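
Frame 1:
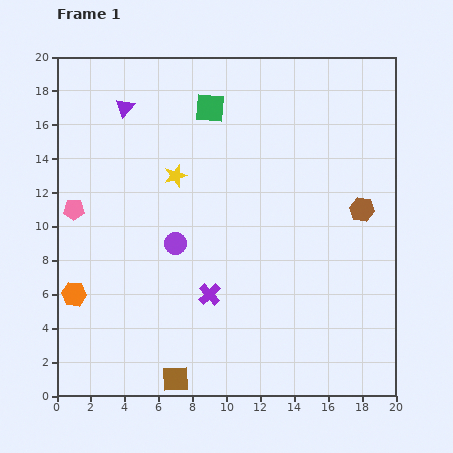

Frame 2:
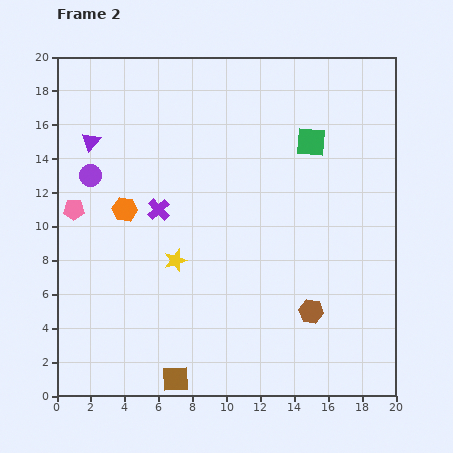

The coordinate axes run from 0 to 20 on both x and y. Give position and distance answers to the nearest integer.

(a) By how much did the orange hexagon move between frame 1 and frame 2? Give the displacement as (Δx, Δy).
(3, 5)

The orange hexagon was at (1, 6) in frame 1 and (4, 11) in frame 2.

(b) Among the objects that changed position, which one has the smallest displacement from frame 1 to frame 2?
the purple triangle

(moved 3)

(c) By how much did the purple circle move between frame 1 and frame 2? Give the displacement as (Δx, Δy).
(-5, 4)

The purple circle was at (7, 9) in frame 1 and (2, 13) in frame 2.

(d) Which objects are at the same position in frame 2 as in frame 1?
the pink pentagon, the brown square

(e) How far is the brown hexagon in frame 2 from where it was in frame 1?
7

The brown hexagon moved from (18, 11) to (15, 5), a distance of √(3² + 6²) ≈ 7.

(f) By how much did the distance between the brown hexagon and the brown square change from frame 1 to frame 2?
-6

Distance in frame 1: 15. Distance in frame 2: 9.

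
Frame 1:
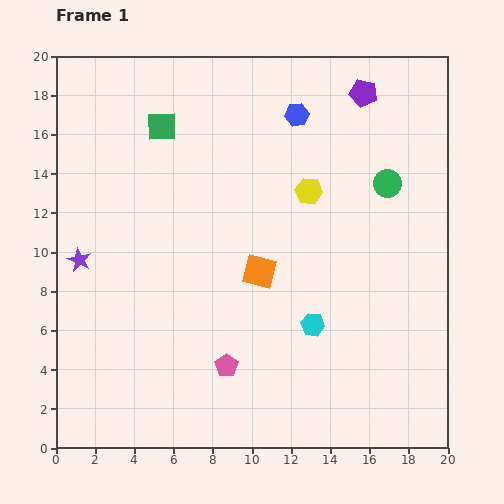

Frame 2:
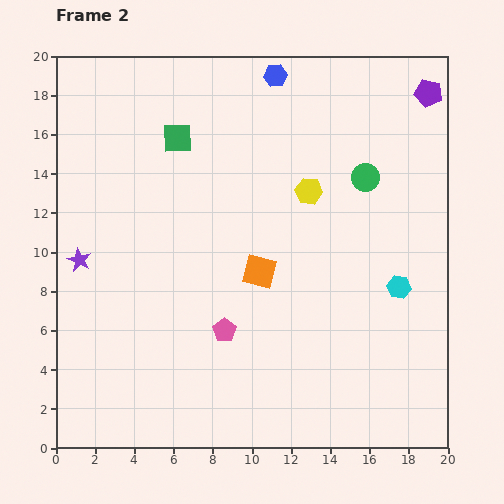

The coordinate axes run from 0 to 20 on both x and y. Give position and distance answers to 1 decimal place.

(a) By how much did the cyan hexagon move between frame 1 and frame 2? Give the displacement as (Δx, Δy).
(4.4, 1.9)

The cyan hexagon was at (13.1, 6.3) in frame 1 and (17.5, 8.2) in frame 2.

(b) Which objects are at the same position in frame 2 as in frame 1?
the yellow hexagon, the purple star, the orange square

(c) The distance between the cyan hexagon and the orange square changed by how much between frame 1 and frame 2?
+3.3

Distance in frame 1: 3.8. Distance in frame 2: 7.1.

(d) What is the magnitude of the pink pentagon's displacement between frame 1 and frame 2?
1.8

The pink pentagon moved from (8.7, 4.2) to (8.6, 6.0), a distance of √(0.1² + 1.8²) ≈ 1.8.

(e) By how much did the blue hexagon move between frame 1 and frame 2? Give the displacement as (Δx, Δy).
(-1.1, 2.0)

The blue hexagon was at (12.3, 17.0) in frame 1 and (11.2, 19.0) in frame 2.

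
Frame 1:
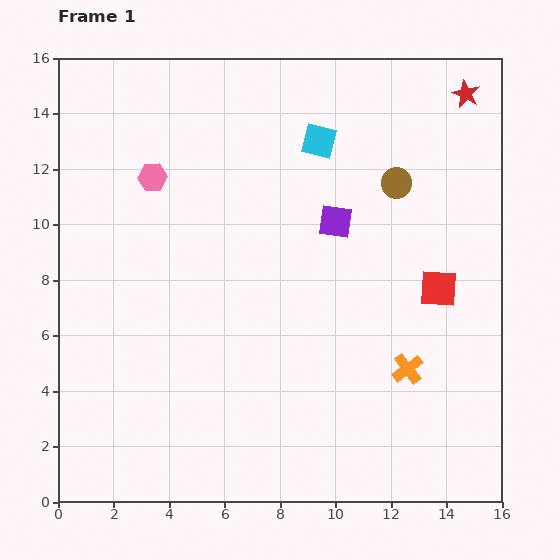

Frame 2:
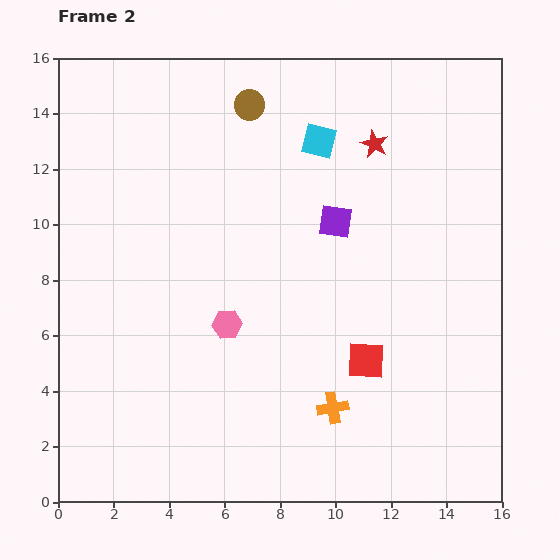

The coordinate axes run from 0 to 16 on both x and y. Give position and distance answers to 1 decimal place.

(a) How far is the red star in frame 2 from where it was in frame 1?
3.8

The red star moved from (14.7, 14.7) to (11.4, 12.9), a distance of √(3.3² + 1.8²) ≈ 3.8.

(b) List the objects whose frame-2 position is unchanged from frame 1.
the cyan square, the purple square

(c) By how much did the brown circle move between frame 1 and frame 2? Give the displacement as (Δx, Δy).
(-5.3, 2.8)

The brown circle was at (12.2, 11.5) in frame 1 and (6.9, 14.3) in frame 2.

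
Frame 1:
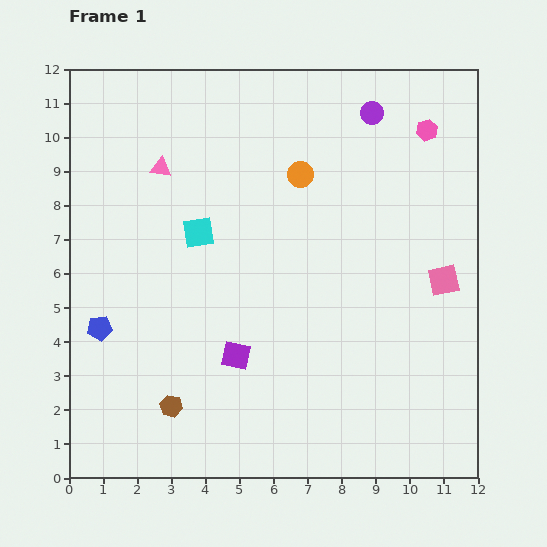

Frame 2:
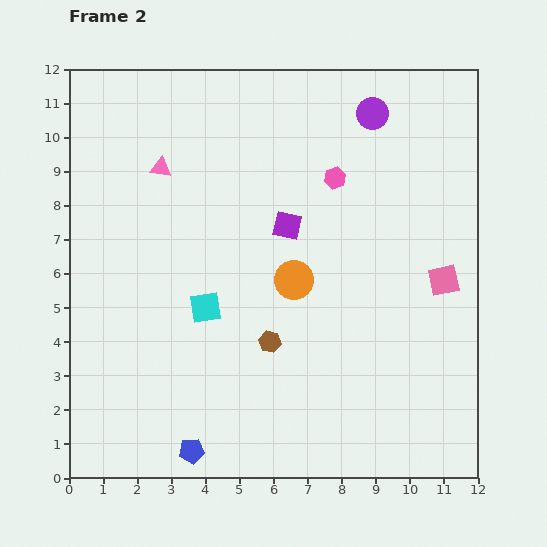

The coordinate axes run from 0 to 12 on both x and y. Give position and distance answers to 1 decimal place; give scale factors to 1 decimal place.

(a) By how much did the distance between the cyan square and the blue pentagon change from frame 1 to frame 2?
+0.2

Distance in frame 1: 4.0. Distance in frame 2: 4.2.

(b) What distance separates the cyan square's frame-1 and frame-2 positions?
2.2

The cyan square moved from (3.8, 7.2) to (4.0, 5.0), a distance of √(0.2² + 2.2²) ≈ 2.2.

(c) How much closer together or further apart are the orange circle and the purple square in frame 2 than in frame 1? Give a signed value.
-4.0

Distance in frame 1: 5.6. Distance in frame 2: 1.6.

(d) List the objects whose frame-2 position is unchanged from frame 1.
the purple circle, the pink square, the pink triangle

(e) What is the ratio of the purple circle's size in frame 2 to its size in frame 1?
1.4×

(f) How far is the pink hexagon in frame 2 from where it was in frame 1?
3.0

The pink hexagon moved from (10.5, 10.2) to (7.8, 8.8), a distance of √(2.7² + 1.4²) ≈ 3.0.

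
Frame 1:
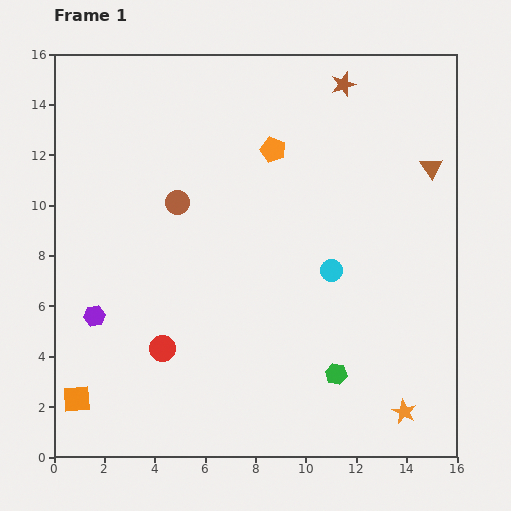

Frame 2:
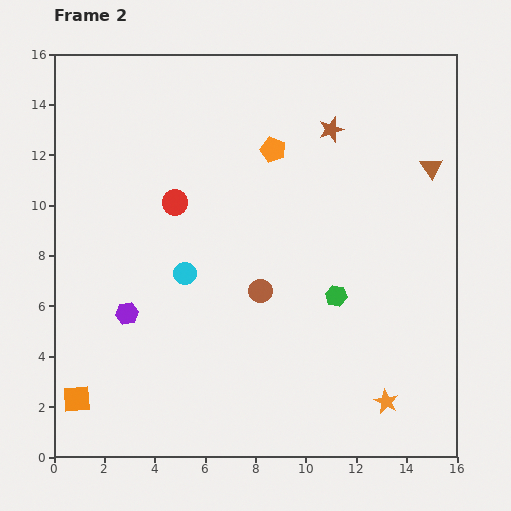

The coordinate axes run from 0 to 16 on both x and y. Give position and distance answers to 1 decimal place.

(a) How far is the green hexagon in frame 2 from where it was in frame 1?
3.1

The green hexagon moved from (11.2, 3.3) to (11.2, 6.4), a distance of √(0.0² + 3.1²) ≈ 3.1.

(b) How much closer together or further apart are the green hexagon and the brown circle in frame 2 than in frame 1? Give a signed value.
-6.3

Distance in frame 1: 9.3. Distance in frame 2: 3.0.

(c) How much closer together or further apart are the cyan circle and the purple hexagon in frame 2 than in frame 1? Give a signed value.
-6.8

Distance in frame 1: 9.6. Distance in frame 2: 2.8.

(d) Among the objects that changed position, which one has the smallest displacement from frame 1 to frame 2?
the orange star

(moved 0.8)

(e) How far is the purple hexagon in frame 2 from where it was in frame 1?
1.3

The purple hexagon moved from (1.6, 5.6) to (2.9, 5.7), a distance of √(1.3² + 0.1²) ≈ 1.3.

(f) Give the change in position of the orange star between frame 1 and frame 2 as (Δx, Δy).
(-0.7, 0.4)

The orange star was at (13.9, 1.8) in frame 1 and (13.2, 2.2) in frame 2.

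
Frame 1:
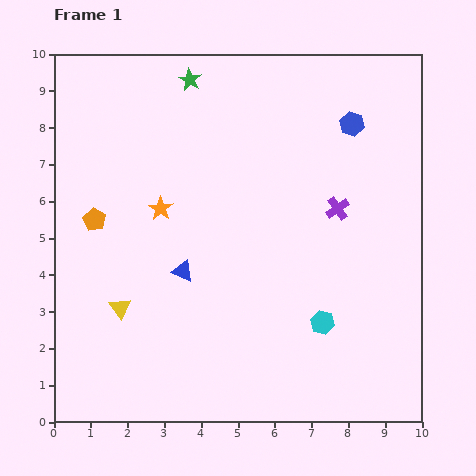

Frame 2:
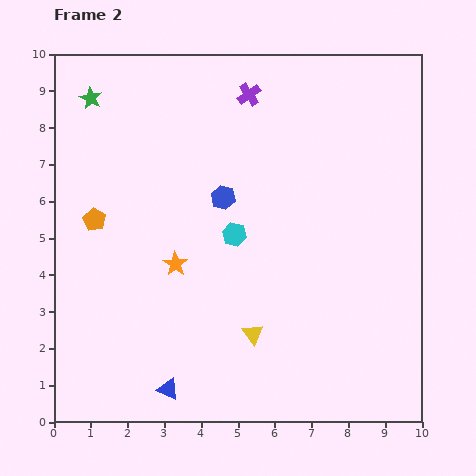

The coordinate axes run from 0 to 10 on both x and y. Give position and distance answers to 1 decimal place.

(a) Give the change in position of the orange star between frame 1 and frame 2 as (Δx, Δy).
(0.4, -1.5)

The orange star was at (2.9, 5.8) in frame 1 and (3.3, 4.3) in frame 2.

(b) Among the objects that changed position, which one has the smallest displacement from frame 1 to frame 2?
the orange star

(moved 1.6)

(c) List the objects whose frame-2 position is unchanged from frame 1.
the orange pentagon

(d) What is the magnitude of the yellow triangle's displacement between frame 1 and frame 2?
3.7

The yellow triangle moved from (1.8, 3.1) to (5.4, 2.4), a distance of √(3.6² + 0.7²) ≈ 3.7.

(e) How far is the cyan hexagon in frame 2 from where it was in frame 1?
3.4

The cyan hexagon moved from (7.3, 2.7) to (4.9, 5.1), a distance of √(2.4² + 2.4²) ≈ 3.4.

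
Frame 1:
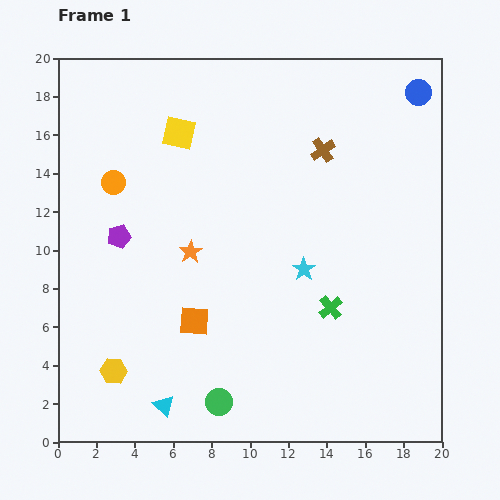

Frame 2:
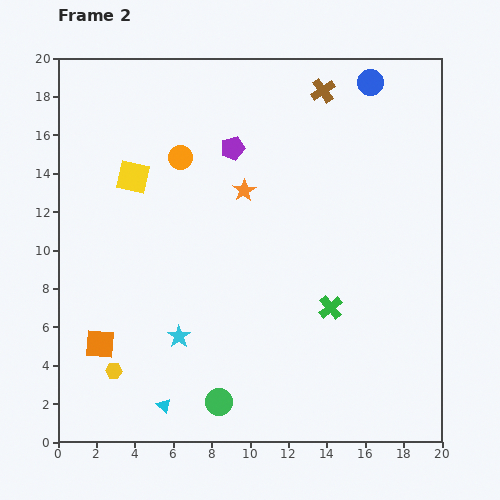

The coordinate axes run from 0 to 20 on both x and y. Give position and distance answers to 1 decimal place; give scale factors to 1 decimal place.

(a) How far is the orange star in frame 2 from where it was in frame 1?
4.3

The orange star moved from (6.9, 9.9) to (9.7, 13.1), a distance of √(2.8² + 3.2²) ≈ 4.3.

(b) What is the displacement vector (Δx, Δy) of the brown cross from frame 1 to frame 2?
(0.0, 3.1)

The brown cross was at (13.8, 15.2) in frame 1 and (13.8, 18.3) in frame 2.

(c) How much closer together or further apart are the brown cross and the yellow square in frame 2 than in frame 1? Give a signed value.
+3.3

Distance in frame 1: 7.6. Distance in frame 2: 10.9.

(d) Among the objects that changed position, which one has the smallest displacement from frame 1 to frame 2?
the blue circle

(moved 2.5)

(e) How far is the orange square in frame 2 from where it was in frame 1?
5.0

The orange square moved from (7.1, 6.3) to (2.2, 5.1), a distance of √(4.9² + 1.2²) ≈ 5.0.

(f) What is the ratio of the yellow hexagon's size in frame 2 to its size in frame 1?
0.6×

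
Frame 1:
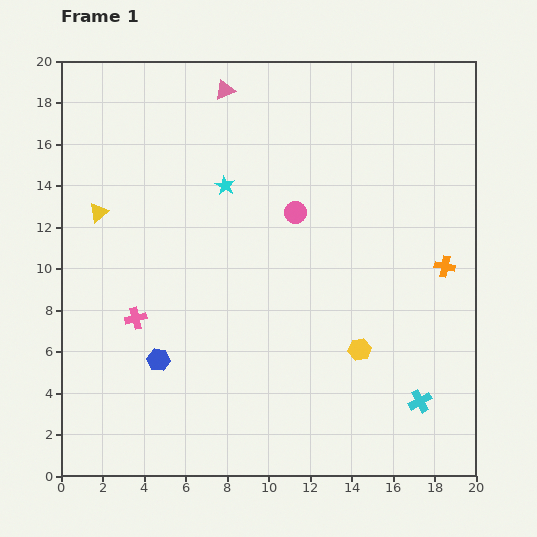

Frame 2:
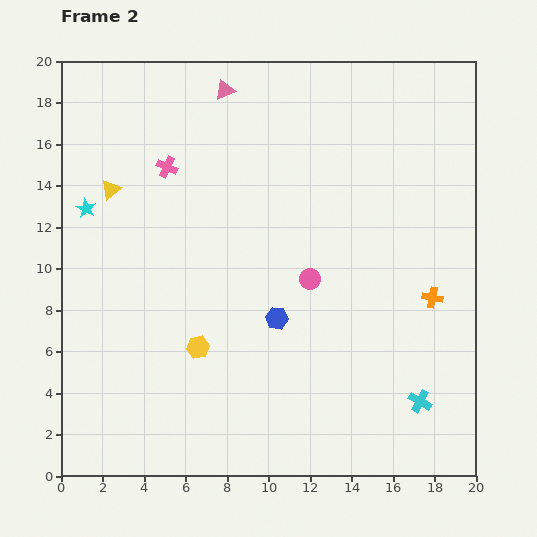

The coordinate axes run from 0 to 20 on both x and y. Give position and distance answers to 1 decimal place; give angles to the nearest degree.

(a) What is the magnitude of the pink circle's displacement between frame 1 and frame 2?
3.3

The pink circle moved from (11.3, 12.7) to (12.0, 9.5), a distance of √(0.7² + 3.2²) ≈ 3.3.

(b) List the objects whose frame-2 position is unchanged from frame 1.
the pink triangle, the cyan cross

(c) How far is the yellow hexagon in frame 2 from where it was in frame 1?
7.8

The yellow hexagon moved from (14.4, 6.1) to (6.6, 6.2), a distance of √(7.8² + 0.1²) ≈ 7.8.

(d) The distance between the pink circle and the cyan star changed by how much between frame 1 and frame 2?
+7.7

Distance in frame 1: 3.6. Distance in frame 2: 11.3.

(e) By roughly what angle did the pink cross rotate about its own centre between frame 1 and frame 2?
40° clockwise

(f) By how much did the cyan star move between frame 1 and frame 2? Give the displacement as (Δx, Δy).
(-6.7, -1.1)

The cyan star was at (7.9, 14.0) in frame 1 and (1.2, 12.9) in frame 2.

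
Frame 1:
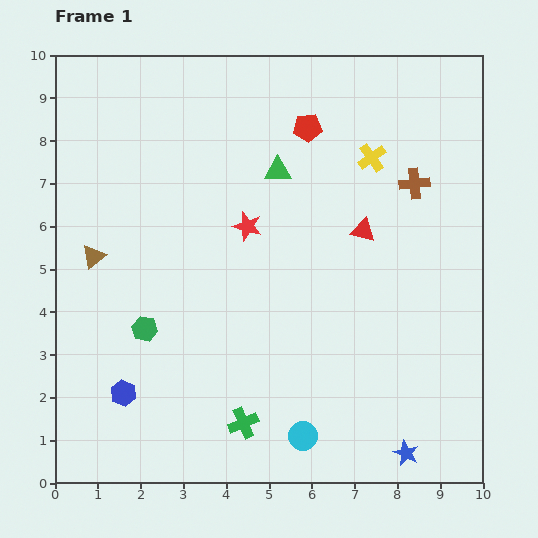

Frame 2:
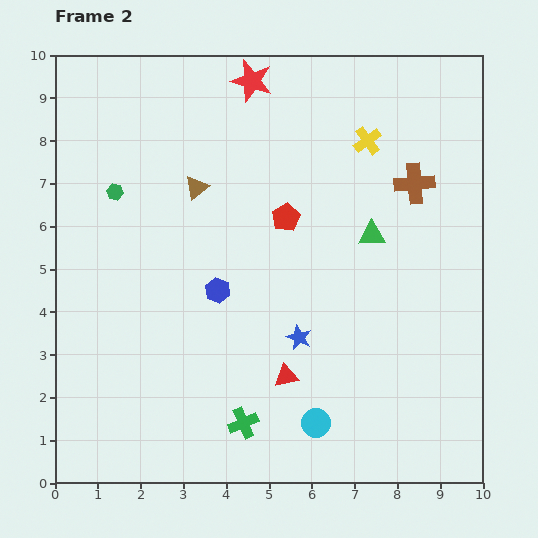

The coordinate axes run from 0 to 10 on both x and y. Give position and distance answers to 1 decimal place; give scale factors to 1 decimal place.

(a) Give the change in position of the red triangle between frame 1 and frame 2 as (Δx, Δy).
(-1.8, -3.4)

The red triangle was at (7.2, 5.9) in frame 1 and (5.4, 2.5) in frame 2.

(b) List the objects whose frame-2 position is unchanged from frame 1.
the green cross, the brown cross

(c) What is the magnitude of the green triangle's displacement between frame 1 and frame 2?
2.7

The green triangle moved from (5.2, 7.3) to (7.4, 5.8), a distance of √(2.2² + 1.5²) ≈ 2.7.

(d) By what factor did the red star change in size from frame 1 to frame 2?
1.4×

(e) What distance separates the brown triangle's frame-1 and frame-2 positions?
2.9

The brown triangle moved from (0.9, 5.3) to (3.3, 6.9), a distance of √(2.4² + 1.6²) ≈ 2.9.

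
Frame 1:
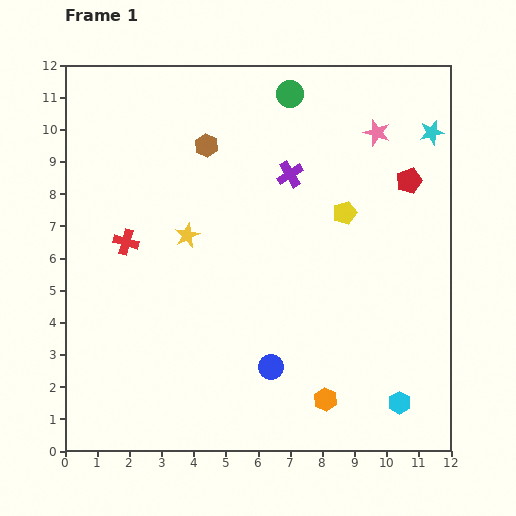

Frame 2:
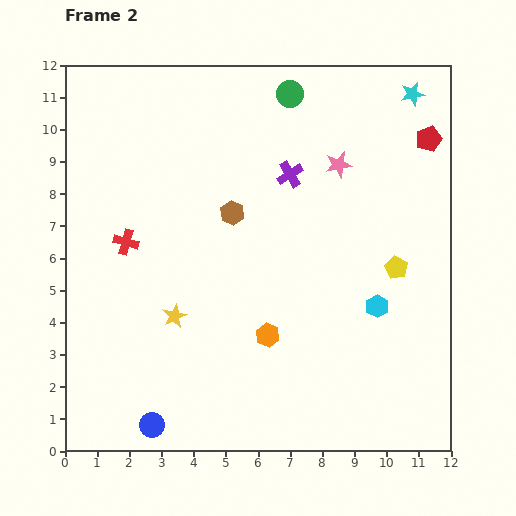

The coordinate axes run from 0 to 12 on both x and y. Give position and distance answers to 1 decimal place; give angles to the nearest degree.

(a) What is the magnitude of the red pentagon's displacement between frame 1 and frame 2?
1.4

The red pentagon moved from (10.7, 8.4) to (11.3, 9.7), a distance of √(0.6² + 1.3²) ≈ 1.4.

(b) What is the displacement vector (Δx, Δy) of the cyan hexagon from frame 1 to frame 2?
(-0.7, 3.0)

The cyan hexagon was at (10.4, 1.5) in frame 1 and (9.7, 4.5) in frame 2.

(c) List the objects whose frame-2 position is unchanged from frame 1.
the red cross, the purple cross, the green circle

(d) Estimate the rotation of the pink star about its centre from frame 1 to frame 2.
29° counter-clockwise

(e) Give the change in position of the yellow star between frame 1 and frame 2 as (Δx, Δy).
(-0.4, -2.5)

The yellow star was at (3.8, 6.7) in frame 1 and (3.4, 4.2) in frame 2.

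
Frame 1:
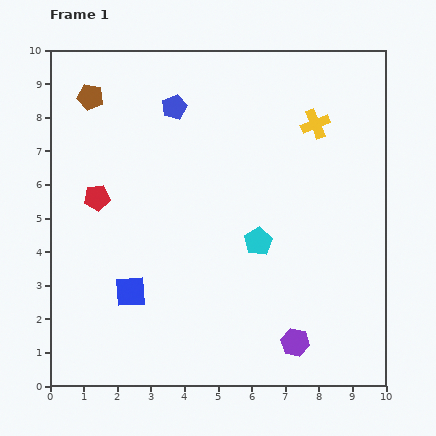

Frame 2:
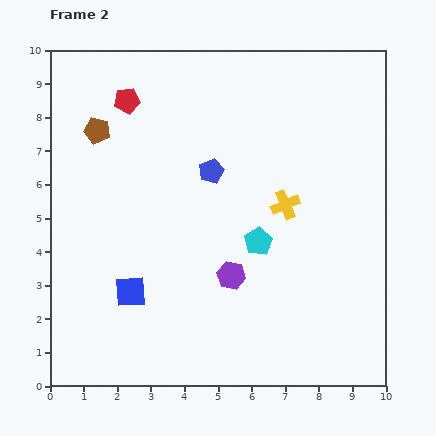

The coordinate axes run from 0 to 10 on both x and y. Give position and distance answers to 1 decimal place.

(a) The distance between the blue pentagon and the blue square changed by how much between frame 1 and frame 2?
-1.4

Distance in frame 1: 5.7. Distance in frame 2: 4.3.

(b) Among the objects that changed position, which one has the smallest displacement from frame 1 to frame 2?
the brown pentagon

(moved 1.0)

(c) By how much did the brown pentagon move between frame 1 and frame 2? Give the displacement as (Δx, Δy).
(0.2, -1.0)

The brown pentagon was at (1.2, 8.6) in frame 1 and (1.4, 7.6) in frame 2.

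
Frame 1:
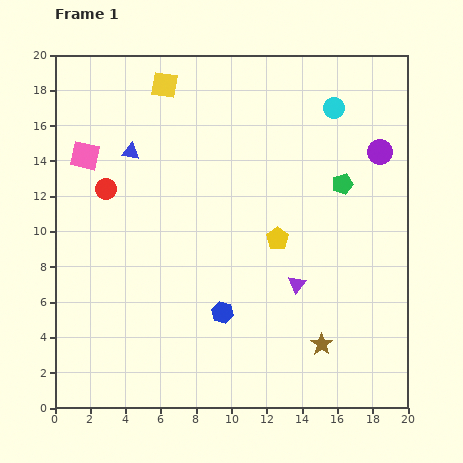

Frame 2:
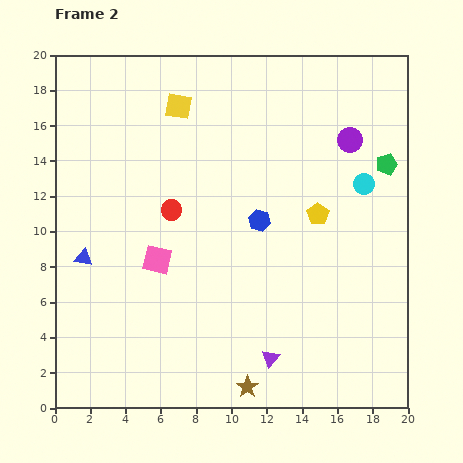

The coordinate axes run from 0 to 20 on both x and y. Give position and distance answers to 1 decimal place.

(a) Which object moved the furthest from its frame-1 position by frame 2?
the pink square

(moved 7.2; next 6.6)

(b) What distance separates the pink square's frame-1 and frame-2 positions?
7.2

The pink square moved from (1.7, 14.3) to (5.8, 8.4), a distance of √(4.1² + 5.9²) ≈ 7.2.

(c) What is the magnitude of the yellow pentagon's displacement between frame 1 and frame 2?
2.7

The yellow pentagon moved from (12.6, 9.6) to (14.9, 11.0), a distance of √(2.3² + 1.4²) ≈ 2.7.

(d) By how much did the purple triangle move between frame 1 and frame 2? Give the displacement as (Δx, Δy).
(-1.5, -4.2)

The purple triangle was at (13.7, 7.0) in frame 1 and (12.2, 2.8) in frame 2.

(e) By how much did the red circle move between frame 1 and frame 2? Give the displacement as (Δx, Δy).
(3.7, -1.2)

The red circle was at (2.9, 12.4) in frame 1 and (6.6, 11.2) in frame 2.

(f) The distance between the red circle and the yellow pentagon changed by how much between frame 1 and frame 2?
-1.8

Distance in frame 1: 10.1. Distance in frame 2: 8.3.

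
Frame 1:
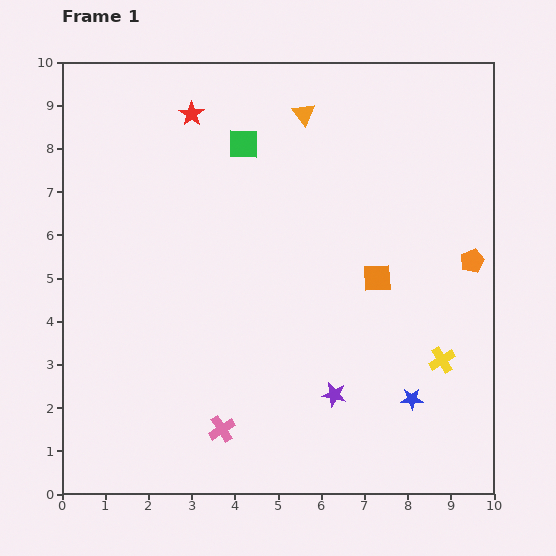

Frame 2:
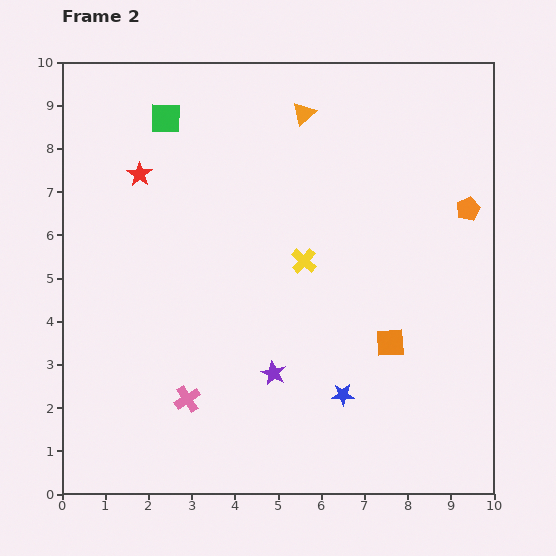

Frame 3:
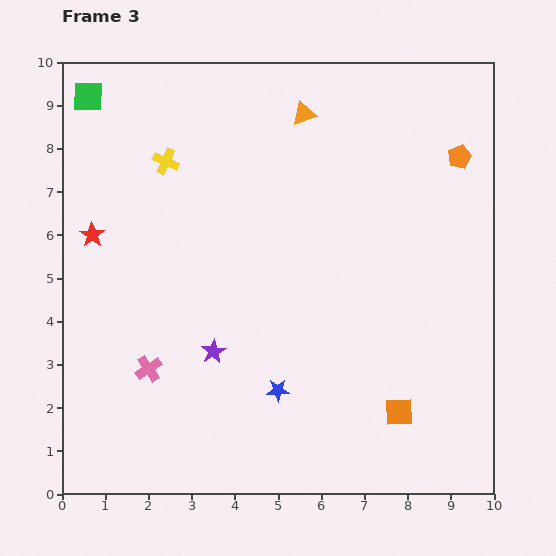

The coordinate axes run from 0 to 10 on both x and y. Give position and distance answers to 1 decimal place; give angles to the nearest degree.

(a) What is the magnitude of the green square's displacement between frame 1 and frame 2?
1.9

The green square moved from (4.2, 8.1) to (2.4, 8.7), a distance of √(1.8² + 0.6²) ≈ 1.9.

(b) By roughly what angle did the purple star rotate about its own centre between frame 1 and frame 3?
31° clockwise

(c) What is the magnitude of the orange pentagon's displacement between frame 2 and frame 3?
1.2

The orange pentagon moved from (9.4, 6.6) to (9.2, 7.8), a distance of √(0.2² + 1.2²) ≈ 1.2.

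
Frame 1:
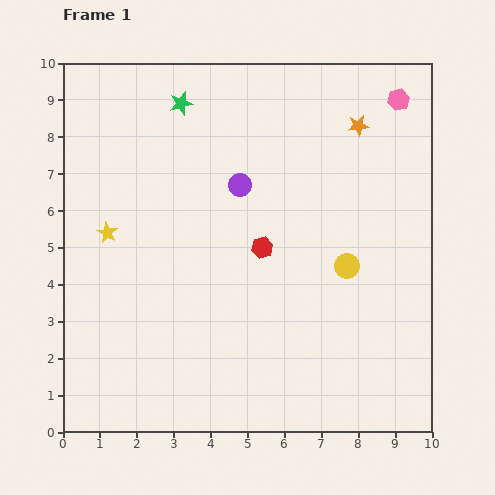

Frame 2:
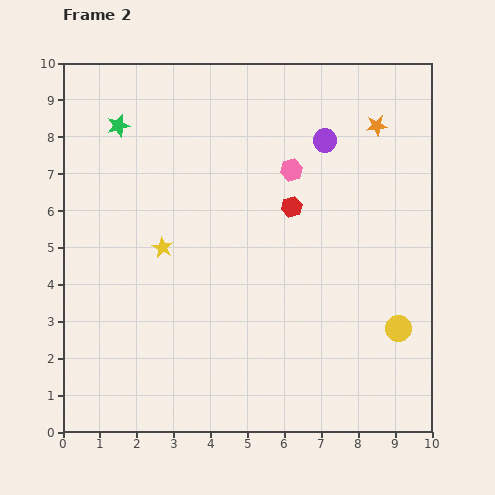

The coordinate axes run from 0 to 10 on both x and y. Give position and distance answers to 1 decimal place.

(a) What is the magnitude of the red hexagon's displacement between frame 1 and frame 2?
1.4

The red hexagon moved from (5.4, 5.0) to (6.2, 6.1), a distance of √(0.8² + 1.1²) ≈ 1.4.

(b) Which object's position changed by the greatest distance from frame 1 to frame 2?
the pink hexagon

(moved 3.5; next 2.6)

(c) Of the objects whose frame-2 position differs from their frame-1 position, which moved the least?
the orange star

(moved 0.5)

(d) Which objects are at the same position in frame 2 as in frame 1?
none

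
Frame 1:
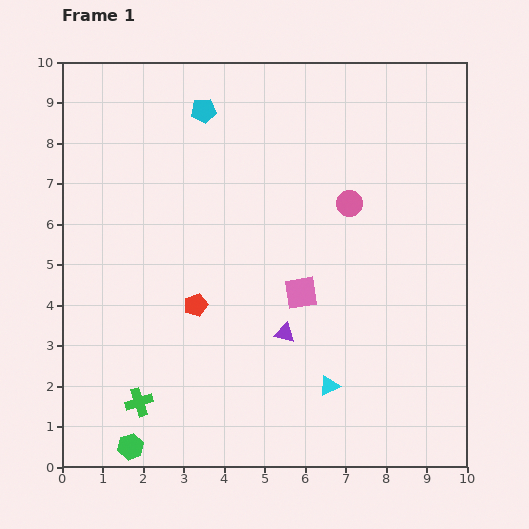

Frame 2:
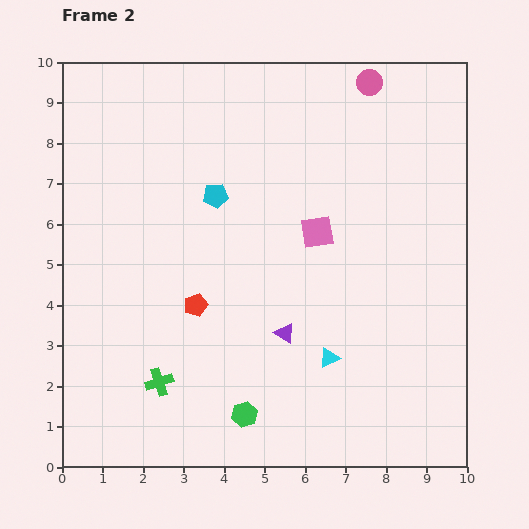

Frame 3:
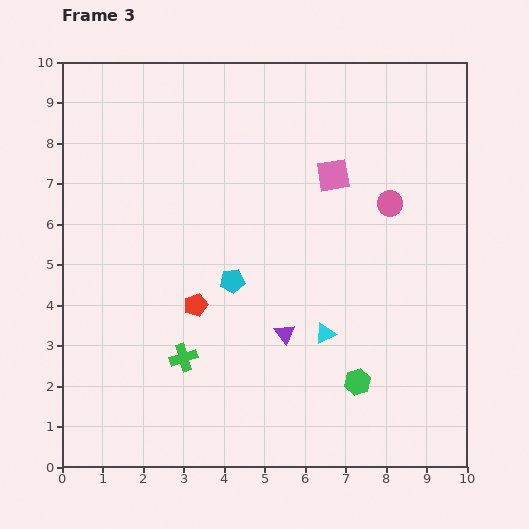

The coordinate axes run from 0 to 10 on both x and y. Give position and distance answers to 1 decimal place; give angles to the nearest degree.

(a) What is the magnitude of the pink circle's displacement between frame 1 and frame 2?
3.0

The pink circle moved from (7.1, 6.5) to (7.6, 9.5), a distance of √(0.5² + 3.0²) ≈ 3.0.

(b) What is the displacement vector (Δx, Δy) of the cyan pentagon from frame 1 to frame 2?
(0.3, -2.1)

The cyan pentagon was at (3.5, 8.8) in frame 1 and (3.8, 6.7) in frame 2.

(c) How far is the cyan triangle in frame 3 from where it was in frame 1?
1.3

The cyan triangle moved from (6.6, 2.0) to (6.5, 3.3), a distance of √(0.1² + 1.3²) ≈ 1.3.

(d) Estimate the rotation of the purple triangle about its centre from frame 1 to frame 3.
39° clockwise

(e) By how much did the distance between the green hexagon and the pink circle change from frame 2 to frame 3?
-4.3

Distance in frame 2: 8.8. Distance in frame 3: 4.5.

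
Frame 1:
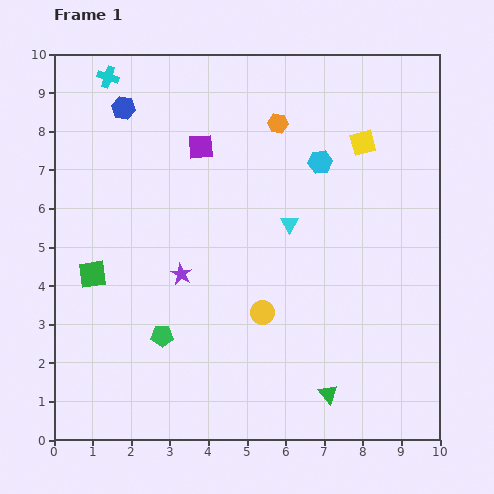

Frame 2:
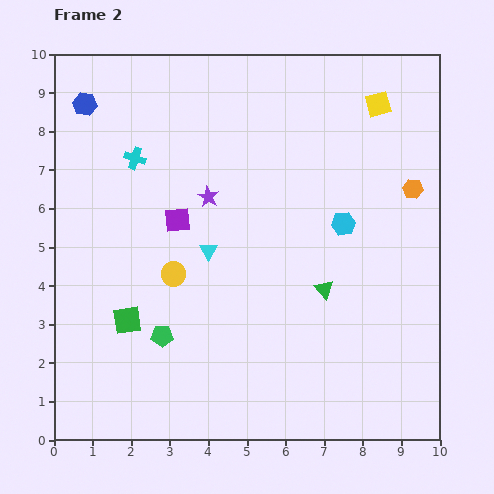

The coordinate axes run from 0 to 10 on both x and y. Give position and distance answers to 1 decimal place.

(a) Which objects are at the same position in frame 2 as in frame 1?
the green pentagon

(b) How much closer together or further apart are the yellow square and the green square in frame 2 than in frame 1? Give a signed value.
+0.8

Distance in frame 1: 7.8. Distance in frame 2: 8.6.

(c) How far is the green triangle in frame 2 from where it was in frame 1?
2.7

The green triangle moved from (7.1, 1.2) to (7.0, 3.9), a distance of √(0.1² + 2.7²) ≈ 2.7.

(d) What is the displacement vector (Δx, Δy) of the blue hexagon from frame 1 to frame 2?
(-1.0, 0.1)

The blue hexagon was at (1.8, 8.6) in frame 1 and (0.8, 8.7) in frame 2.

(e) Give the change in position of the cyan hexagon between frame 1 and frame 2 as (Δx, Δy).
(0.6, -1.6)

The cyan hexagon was at (6.9, 7.2) in frame 1 and (7.5, 5.6) in frame 2.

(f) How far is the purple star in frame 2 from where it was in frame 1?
2.1

The purple star moved from (3.3, 4.3) to (4.0, 6.3), a distance of √(0.7² + 2.0²) ≈ 2.1.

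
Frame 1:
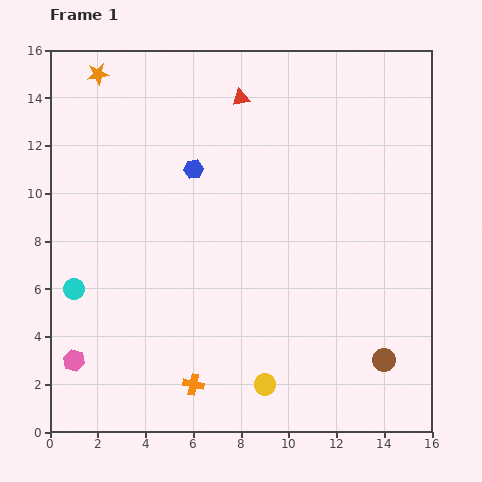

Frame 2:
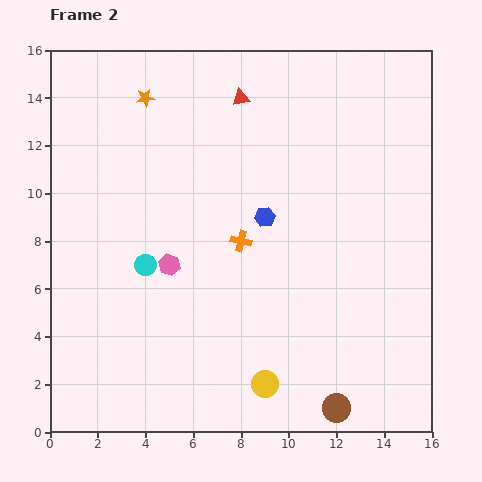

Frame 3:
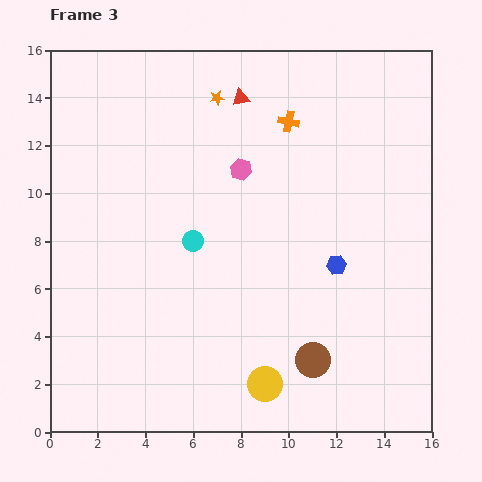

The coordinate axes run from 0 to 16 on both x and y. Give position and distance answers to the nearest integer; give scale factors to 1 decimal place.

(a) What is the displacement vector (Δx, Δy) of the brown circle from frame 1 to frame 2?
(-2, -2)

The brown circle was at (14, 3) in frame 1 and (12, 1) in frame 2.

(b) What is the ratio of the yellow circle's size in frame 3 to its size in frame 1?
1.6×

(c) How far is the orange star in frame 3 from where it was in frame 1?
5

The orange star moved from (2, 15) to (7, 14), a distance of √(5² + 1²) ≈ 5.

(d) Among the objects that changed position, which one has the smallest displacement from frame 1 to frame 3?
the brown circle

(moved 3)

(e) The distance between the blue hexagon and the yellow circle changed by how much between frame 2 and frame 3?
-1

Distance in frame 2: 7. Distance in frame 3: 6.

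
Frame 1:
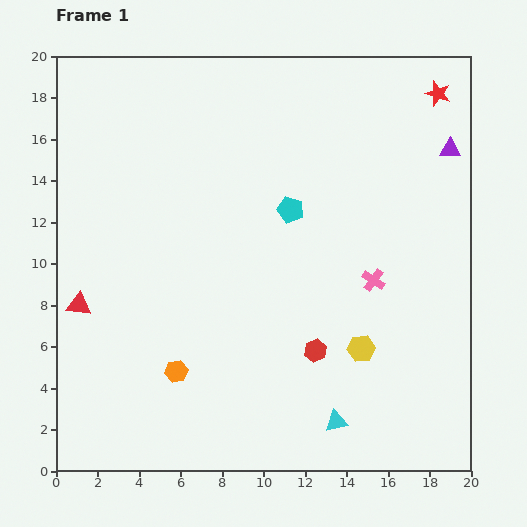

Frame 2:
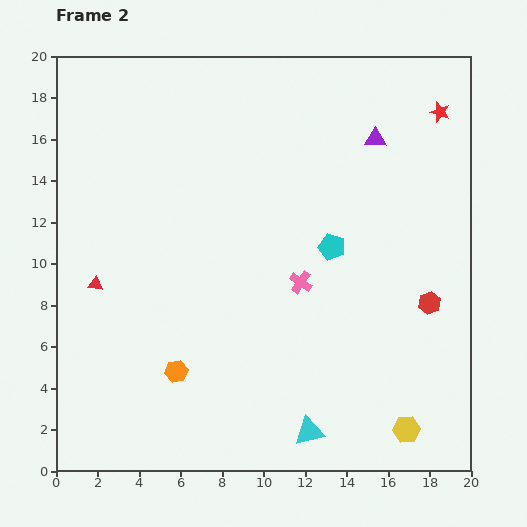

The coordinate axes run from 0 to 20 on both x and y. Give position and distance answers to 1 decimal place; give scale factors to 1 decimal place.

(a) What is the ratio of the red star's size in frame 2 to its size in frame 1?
0.8×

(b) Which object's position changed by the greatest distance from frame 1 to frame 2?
the red hexagon

(moved 6.0; next 4.5)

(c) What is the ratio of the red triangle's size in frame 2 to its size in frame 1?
0.6×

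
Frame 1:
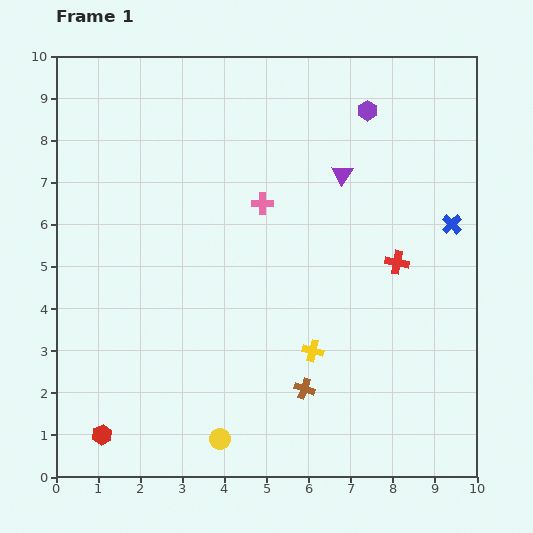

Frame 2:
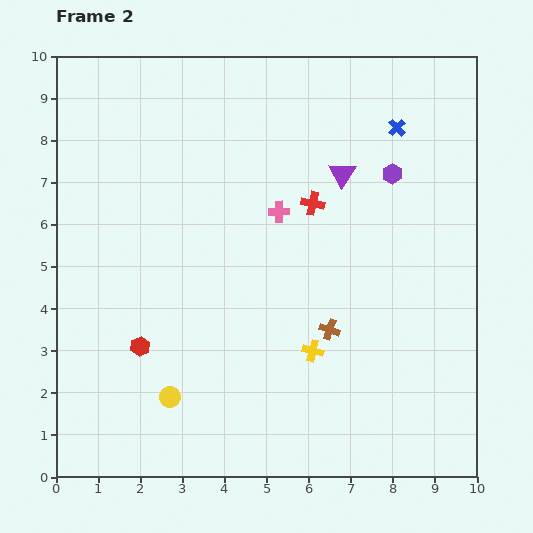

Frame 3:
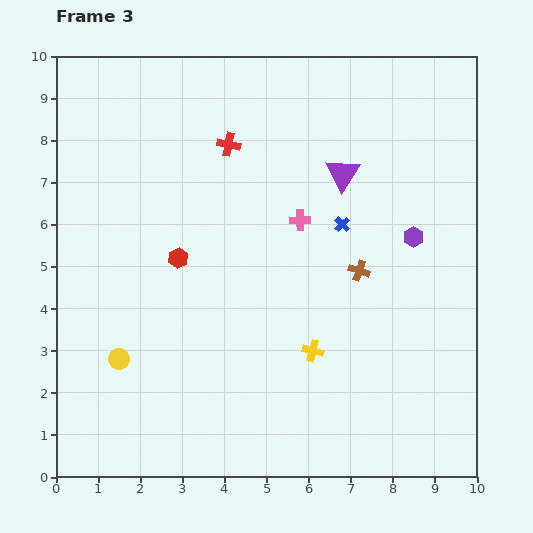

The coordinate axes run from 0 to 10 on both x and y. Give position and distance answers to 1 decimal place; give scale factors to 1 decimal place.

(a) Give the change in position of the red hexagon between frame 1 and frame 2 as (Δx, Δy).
(0.9, 2.1)

The red hexagon was at (1.1, 1.0) in frame 1 and (2.0, 3.1) in frame 2.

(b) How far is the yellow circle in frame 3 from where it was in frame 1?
3.1

The yellow circle moved from (3.9, 0.9) to (1.5, 2.8), a distance of √(2.4² + 1.9²) ≈ 3.1.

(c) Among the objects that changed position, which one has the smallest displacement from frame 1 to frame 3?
the pink cross

(moved 1.0)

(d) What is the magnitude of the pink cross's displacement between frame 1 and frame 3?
1.0

The pink cross moved from (4.9, 6.5) to (5.8, 6.1), a distance of √(0.9² + 0.4²) ≈ 1.0.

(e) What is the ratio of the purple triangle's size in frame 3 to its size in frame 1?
1.7×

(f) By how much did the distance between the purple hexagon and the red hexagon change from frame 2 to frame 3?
-1.7

Distance in frame 2: 7.3. Distance in frame 3: 5.6.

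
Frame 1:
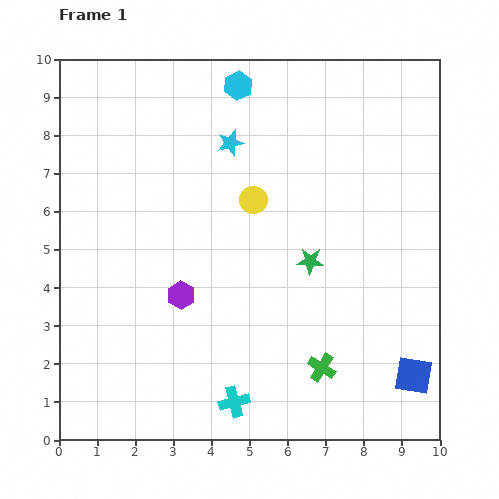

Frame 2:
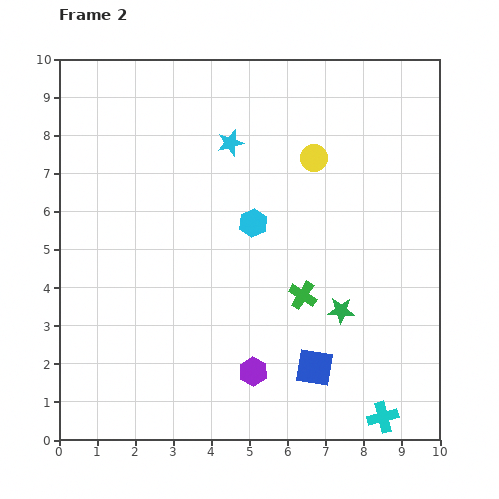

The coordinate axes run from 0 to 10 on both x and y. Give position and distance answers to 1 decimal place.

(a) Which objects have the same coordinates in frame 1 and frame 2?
the cyan star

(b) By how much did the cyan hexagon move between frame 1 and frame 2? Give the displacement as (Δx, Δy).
(0.4, -3.6)

The cyan hexagon was at (4.7, 9.3) in frame 1 and (5.1, 5.7) in frame 2.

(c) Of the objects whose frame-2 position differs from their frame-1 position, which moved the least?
the green star

(moved 1.5)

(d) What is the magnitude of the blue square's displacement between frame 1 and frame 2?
2.6

The blue square moved from (9.3, 1.7) to (6.7, 1.9), a distance of √(2.6² + 0.2²) ≈ 2.6.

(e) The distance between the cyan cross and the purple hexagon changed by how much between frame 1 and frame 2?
+0.5

Distance in frame 1: 3.1. Distance in frame 2: 3.6.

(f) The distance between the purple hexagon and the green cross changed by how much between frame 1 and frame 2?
-1.8

Distance in frame 1: 4.2. Distance in frame 2: 2.4.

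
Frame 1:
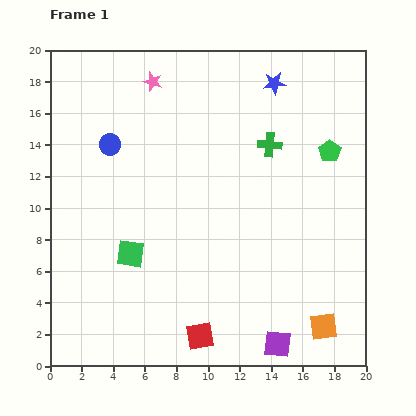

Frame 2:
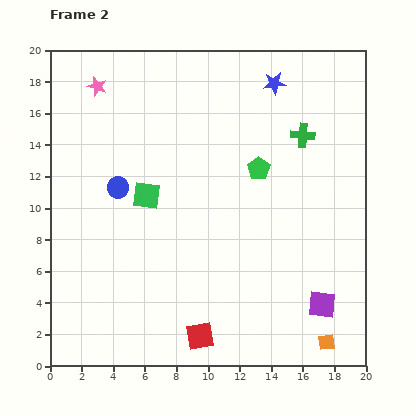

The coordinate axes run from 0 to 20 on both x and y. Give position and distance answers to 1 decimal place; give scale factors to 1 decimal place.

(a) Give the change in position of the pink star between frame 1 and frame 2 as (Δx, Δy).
(-3.5, -0.3)

The pink star was at (6.5, 18.0) in frame 1 and (3.0, 17.7) in frame 2.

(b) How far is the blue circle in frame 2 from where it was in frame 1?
2.7

The blue circle moved from (3.8, 14.0) to (4.3, 11.3), a distance of √(0.5² + 2.7²) ≈ 2.7.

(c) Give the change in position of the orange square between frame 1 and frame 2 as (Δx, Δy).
(0.2, -1.0)

The orange square was at (17.3, 2.5) in frame 1 and (17.5, 1.5) in frame 2.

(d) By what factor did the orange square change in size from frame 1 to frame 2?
0.6×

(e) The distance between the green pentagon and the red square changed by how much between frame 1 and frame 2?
-3.1

Distance in frame 1: 14.3. Distance in frame 2: 11.2.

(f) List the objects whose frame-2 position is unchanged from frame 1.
the blue star, the red square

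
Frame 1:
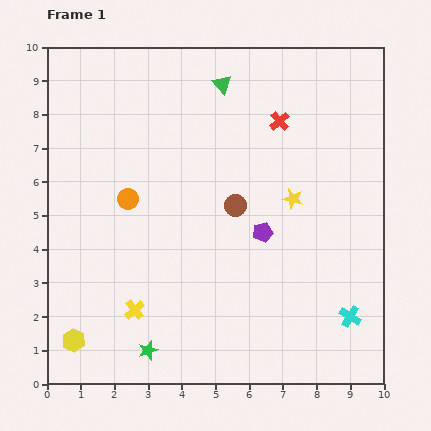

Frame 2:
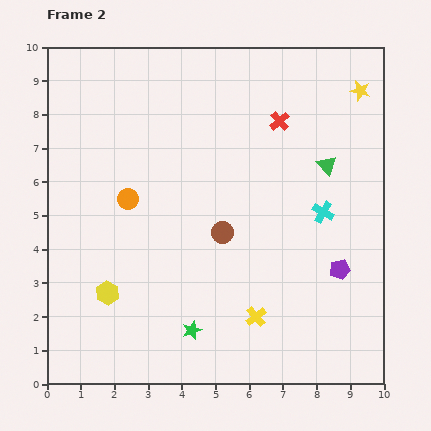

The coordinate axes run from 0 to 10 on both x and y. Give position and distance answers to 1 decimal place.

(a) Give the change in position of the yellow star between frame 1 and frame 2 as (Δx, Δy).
(2.0, 3.2)

The yellow star was at (7.3, 5.5) in frame 1 and (9.3, 8.7) in frame 2.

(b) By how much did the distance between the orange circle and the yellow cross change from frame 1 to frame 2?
+1.9

Distance in frame 1: 3.3. Distance in frame 2: 5.2.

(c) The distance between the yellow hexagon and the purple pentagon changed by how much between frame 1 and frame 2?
+0.5

Distance in frame 1: 6.4. Distance in frame 2: 6.9.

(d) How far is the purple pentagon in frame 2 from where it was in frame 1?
2.5

The purple pentagon moved from (6.4, 4.5) to (8.7, 3.4), a distance of √(2.3² + 1.1²) ≈ 2.5.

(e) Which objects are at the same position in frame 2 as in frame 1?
the red cross, the orange circle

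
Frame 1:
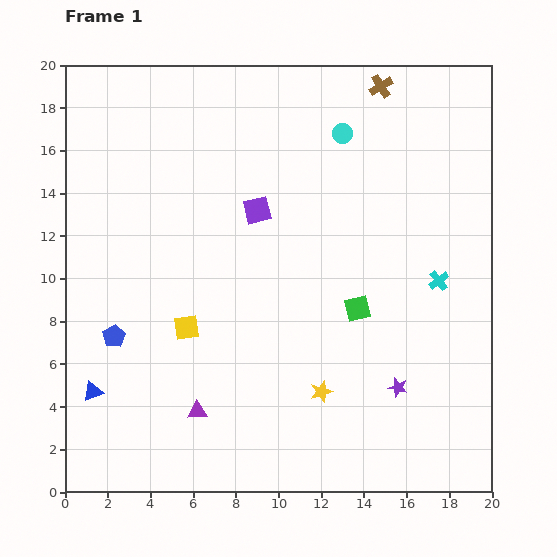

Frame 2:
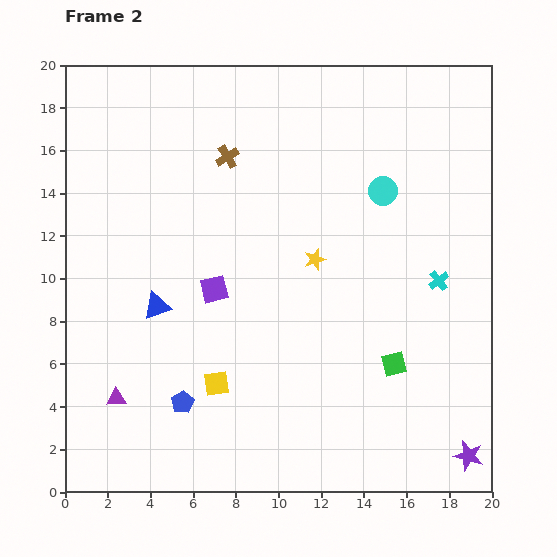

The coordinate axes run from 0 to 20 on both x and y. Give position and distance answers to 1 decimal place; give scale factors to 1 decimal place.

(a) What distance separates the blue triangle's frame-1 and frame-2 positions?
5.0

The blue triangle moved from (1.3, 4.7) to (4.3, 8.7), a distance of √(3.0² + 4.0²) ≈ 5.0.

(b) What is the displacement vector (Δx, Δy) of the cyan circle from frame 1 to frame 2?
(1.9, -2.7)

The cyan circle was at (13.0, 16.8) in frame 1 and (14.9, 14.1) in frame 2.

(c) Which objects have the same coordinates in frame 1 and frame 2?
the cyan cross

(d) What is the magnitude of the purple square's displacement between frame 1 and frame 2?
4.2

The purple square moved from (9.0, 13.2) to (7.0, 9.5), a distance of √(2.0² + 3.7²) ≈ 4.2.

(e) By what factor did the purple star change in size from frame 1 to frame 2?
1.6×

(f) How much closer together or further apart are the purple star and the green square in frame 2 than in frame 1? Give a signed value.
+1.3

Distance in frame 1: 4.2. Distance in frame 2: 5.5.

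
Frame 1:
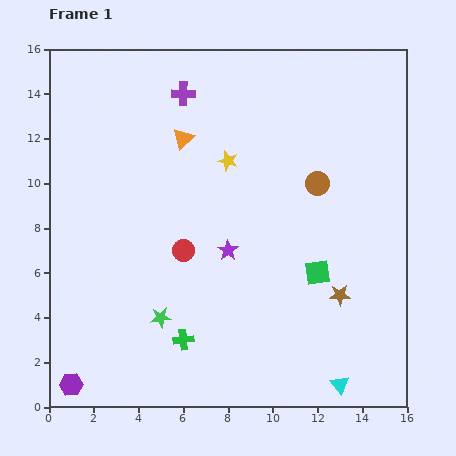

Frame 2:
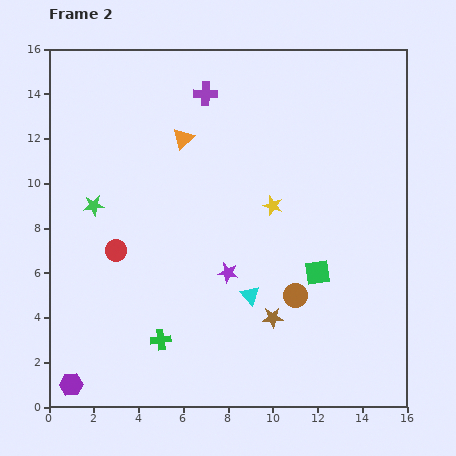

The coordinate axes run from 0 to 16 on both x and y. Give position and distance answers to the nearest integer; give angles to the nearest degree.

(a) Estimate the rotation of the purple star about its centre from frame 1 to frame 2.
26° counter-clockwise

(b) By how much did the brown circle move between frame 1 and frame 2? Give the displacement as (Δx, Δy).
(-1, -5)

The brown circle was at (12, 10) in frame 1 and (11, 5) in frame 2.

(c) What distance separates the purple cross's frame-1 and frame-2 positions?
1

The purple cross moved from (6, 14) to (7, 14), a distance of √(1² + 0²) ≈ 1.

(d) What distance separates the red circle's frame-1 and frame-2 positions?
3

The red circle moved from (6, 7) to (3, 7), a distance of √(3² + 0²) ≈ 3.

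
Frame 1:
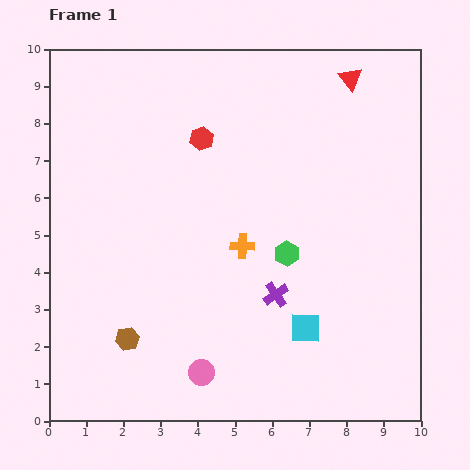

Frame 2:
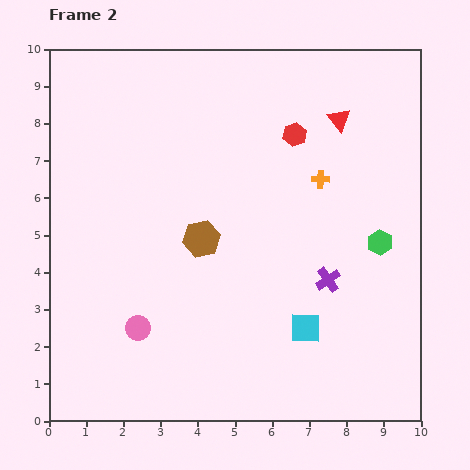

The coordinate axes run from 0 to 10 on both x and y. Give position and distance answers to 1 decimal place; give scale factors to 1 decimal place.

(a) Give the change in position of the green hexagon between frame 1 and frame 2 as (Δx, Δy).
(2.5, 0.3)

The green hexagon was at (6.4, 4.5) in frame 1 and (8.9, 4.8) in frame 2.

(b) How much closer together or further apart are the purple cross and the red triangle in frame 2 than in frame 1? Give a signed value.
-1.8

Distance in frame 1: 6.1. Distance in frame 2: 4.3.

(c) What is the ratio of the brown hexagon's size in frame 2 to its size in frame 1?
1.6×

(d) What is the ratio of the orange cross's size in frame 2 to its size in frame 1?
0.7×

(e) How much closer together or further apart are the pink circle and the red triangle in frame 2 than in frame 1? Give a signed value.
-1.1

Distance in frame 1: 8.9. Distance in frame 2: 7.8.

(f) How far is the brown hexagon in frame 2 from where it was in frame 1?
3.4

The brown hexagon moved from (2.1, 2.2) to (4.1, 4.9), a distance of √(2.0² + 2.7²) ≈ 3.4.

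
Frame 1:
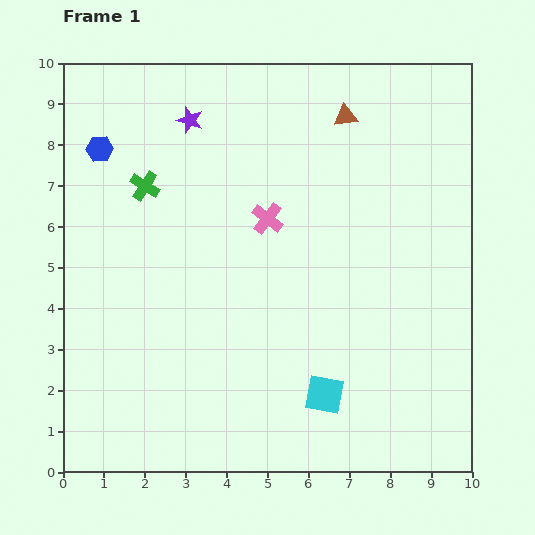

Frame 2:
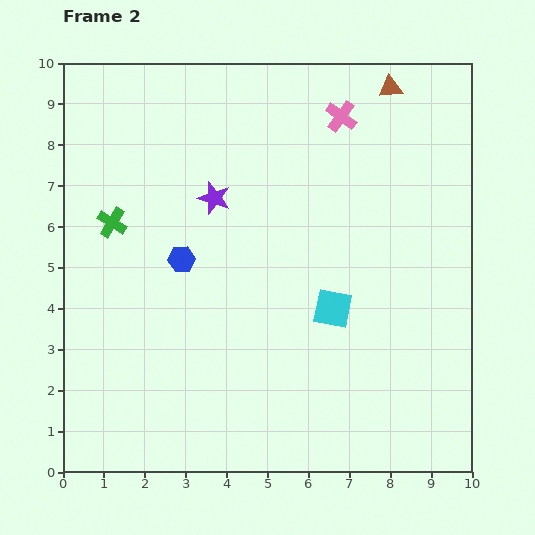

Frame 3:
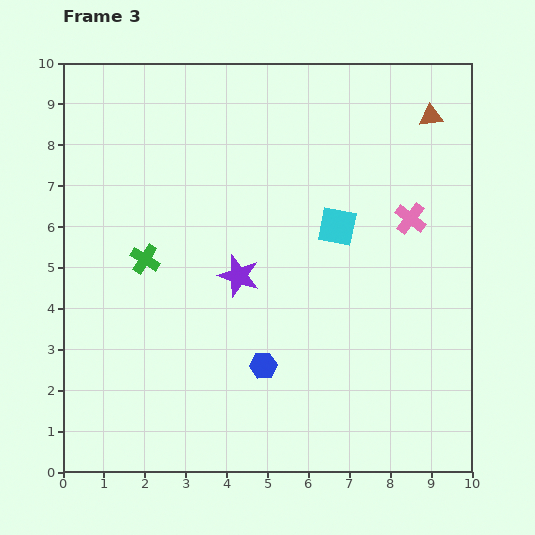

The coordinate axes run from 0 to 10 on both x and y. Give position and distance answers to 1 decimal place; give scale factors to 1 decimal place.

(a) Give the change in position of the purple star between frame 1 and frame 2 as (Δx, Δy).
(0.6, -1.9)

The purple star was at (3.1, 8.6) in frame 1 and (3.7, 6.7) in frame 2.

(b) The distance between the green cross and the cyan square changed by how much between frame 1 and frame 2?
-0.9

Distance in frame 1: 6.7. Distance in frame 2: 5.8.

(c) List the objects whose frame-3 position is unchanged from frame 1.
none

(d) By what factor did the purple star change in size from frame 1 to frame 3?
1.6×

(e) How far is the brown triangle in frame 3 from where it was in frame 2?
1.2

The brown triangle moved from (8.0, 9.4) to (9.0, 8.7), a distance of √(1.0² + 0.7²) ≈ 1.2.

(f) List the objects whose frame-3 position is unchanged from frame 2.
none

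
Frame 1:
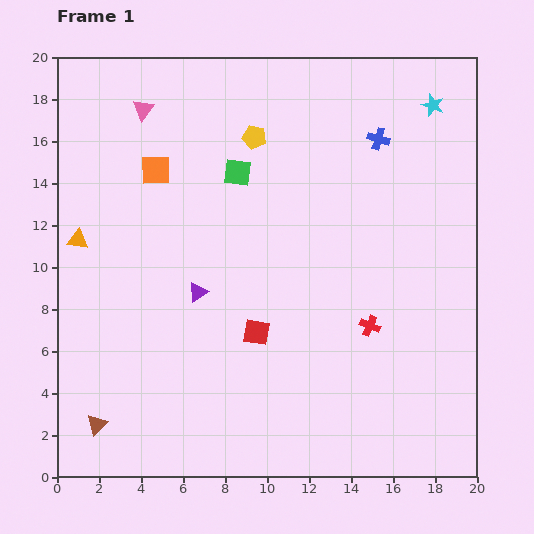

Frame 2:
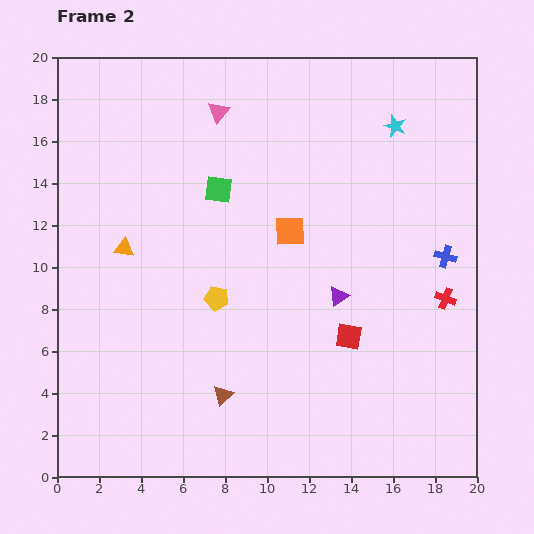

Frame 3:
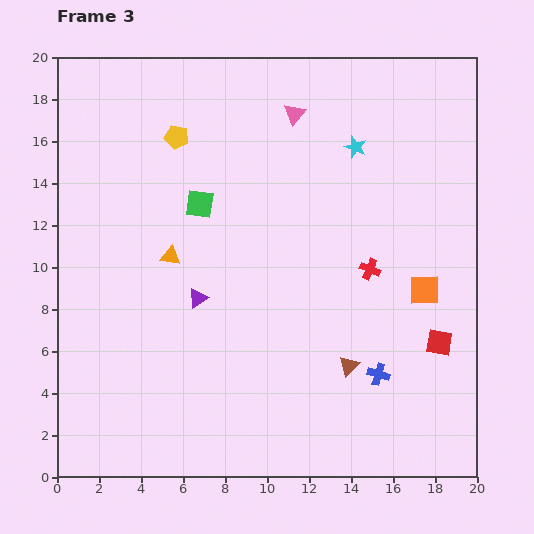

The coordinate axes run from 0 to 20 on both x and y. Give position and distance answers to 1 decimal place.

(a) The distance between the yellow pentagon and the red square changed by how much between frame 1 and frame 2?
-2.7

Distance in frame 1: 9.3. Distance in frame 2: 6.6.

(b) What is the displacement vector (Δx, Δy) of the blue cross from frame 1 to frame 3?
(0.0, -11.2)

The blue cross was at (15.3, 16.1) in frame 1 and (15.3, 4.9) in frame 3.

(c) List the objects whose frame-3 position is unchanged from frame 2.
none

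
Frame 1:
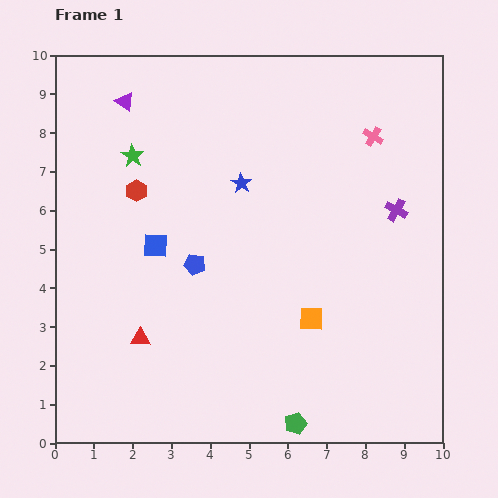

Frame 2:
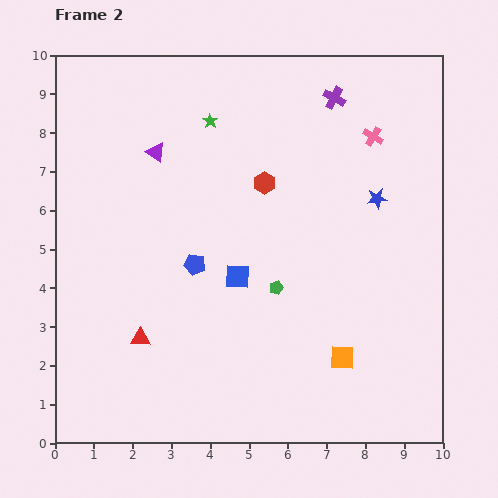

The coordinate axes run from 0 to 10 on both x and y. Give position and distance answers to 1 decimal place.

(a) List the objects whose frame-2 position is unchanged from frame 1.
the red triangle, the pink cross, the blue pentagon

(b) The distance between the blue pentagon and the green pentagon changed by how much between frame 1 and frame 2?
-2.7

Distance in frame 1: 4.9. Distance in frame 2: 2.2.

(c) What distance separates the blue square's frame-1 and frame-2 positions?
2.2

The blue square moved from (2.6, 5.1) to (4.7, 4.3), a distance of √(2.1² + 0.8²) ≈ 2.2.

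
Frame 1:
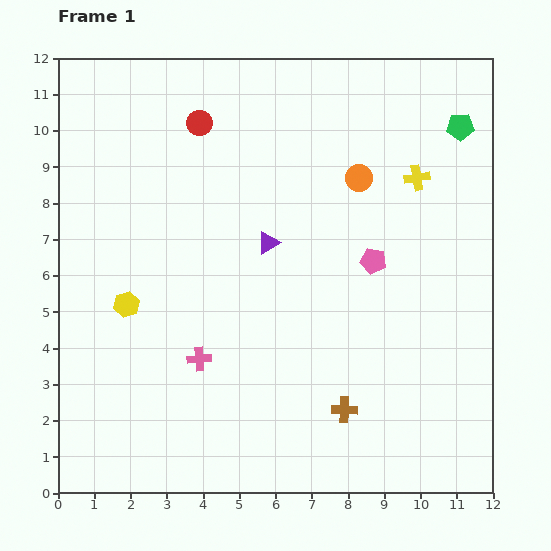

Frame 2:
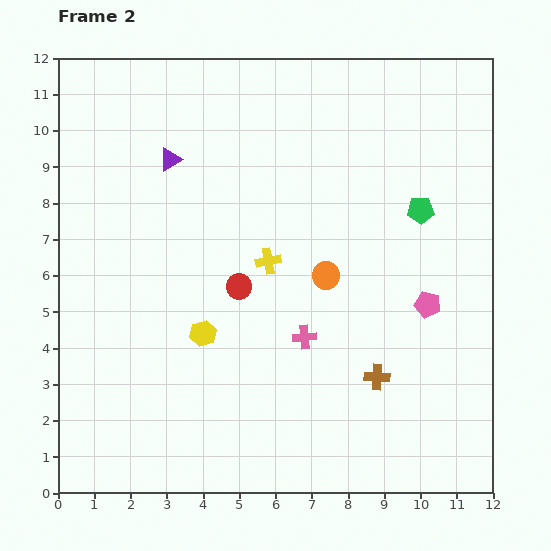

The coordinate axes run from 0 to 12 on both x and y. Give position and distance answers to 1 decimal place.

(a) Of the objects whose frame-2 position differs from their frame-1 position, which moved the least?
the brown cross

(moved 1.3)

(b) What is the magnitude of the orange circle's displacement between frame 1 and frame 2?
2.8

The orange circle moved from (8.3, 8.7) to (7.4, 6.0), a distance of √(0.9² + 2.7²) ≈ 2.8.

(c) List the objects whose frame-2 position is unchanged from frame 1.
none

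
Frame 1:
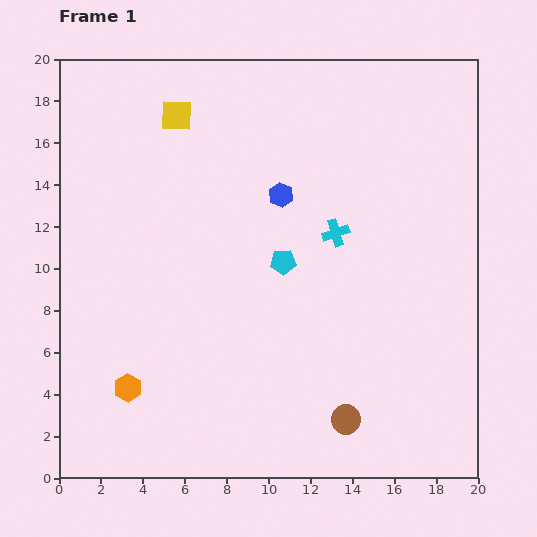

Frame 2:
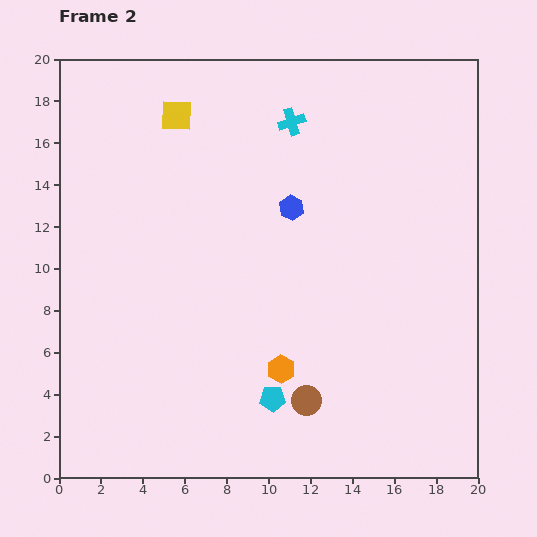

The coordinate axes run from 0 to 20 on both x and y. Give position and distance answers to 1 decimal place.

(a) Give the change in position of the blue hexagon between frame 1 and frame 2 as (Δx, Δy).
(0.5, -0.6)

The blue hexagon was at (10.6, 13.5) in frame 1 and (11.1, 12.9) in frame 2.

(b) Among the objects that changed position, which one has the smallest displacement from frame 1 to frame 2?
the blue hexagon

(moved 0.8)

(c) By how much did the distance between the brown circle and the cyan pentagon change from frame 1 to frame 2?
-6.5

Distance in frame 1: 8.1. Distance in frame 2: 1.6.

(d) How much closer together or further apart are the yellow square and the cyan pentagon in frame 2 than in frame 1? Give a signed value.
+5.6

Distance in frame 1: 8.7. Distance in frame 2: 14.3.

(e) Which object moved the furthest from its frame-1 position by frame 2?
the orange hexagon

(moved 7.4; next 6.5)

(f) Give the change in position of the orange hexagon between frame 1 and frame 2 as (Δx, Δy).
(7.3, 0.9)

The orange hexagon was at (3.3, 4.3) in frame 1 and (10.6, 5.2) in frame 2.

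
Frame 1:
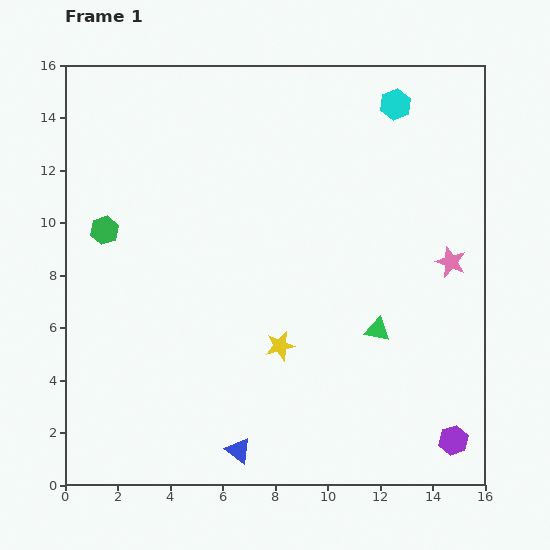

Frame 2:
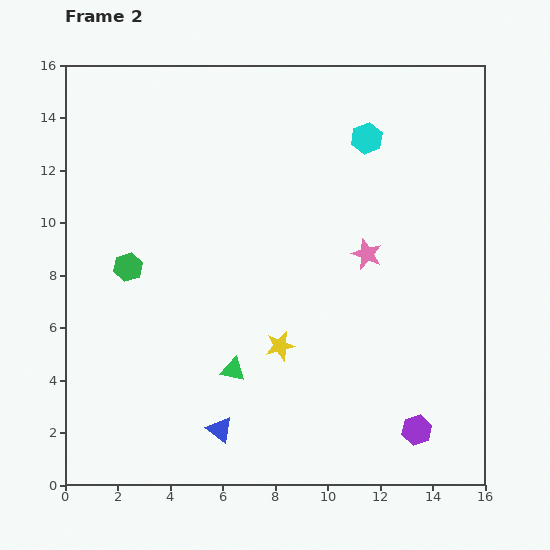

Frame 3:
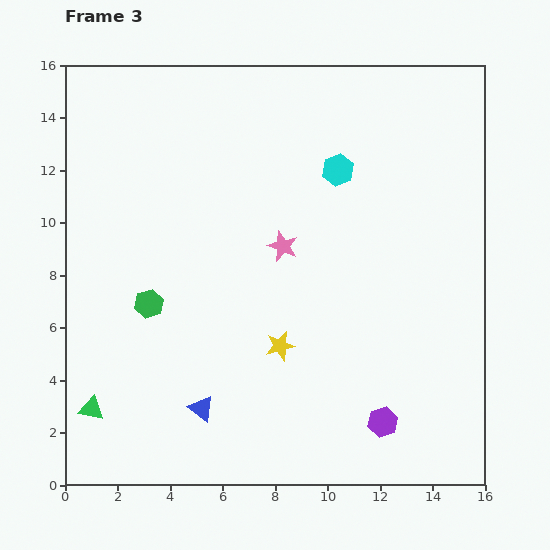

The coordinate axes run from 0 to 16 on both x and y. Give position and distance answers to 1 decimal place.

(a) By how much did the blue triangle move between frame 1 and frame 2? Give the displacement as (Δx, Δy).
(-0.7, 0.8)

The blue triangle was at (6.6, 1.3) in frame 1 and (5.9, 2.1) in frame 2.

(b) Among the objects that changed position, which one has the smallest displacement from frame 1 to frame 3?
the blue triangle

(moved 2.1)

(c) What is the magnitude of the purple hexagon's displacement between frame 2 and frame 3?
1.3

The purple hexagon moved from (13.4, 2.1) to (12.1, 2.4), a distance of √(1.3² + 0.3²) ≈ 1.3.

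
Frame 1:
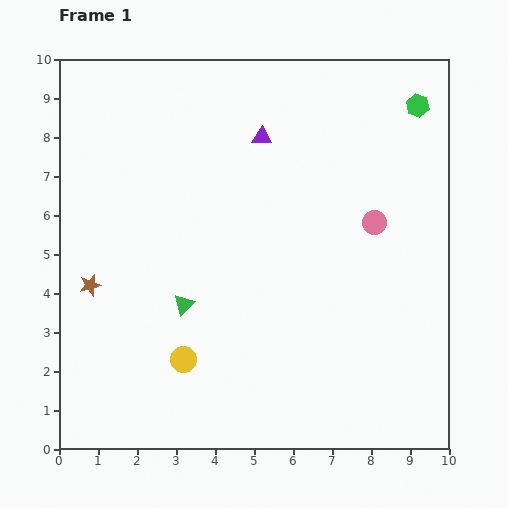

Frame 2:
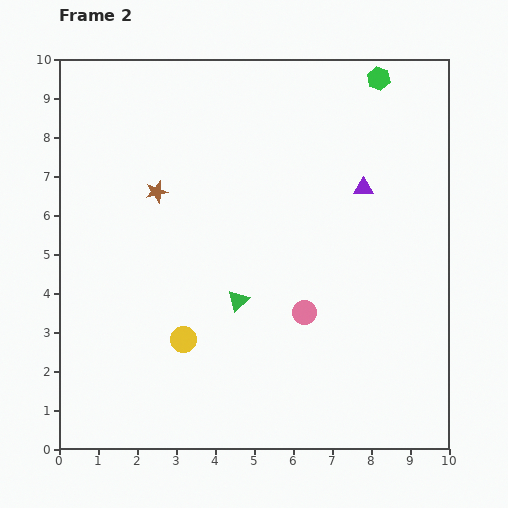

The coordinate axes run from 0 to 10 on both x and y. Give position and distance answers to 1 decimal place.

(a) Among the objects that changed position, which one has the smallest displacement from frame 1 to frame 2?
the yellow circle

(moved 0.5)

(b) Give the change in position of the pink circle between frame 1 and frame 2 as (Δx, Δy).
(-1.8, -2.3)

The pink circle was at (8.1, 5.8) in frame 1 and (6.3, 3.5) in frame 2.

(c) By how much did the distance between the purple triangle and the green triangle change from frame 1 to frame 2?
-0.4

Distance in frame 1: 4.7. Distance in frame 2: 4.3.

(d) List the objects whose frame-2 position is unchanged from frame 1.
none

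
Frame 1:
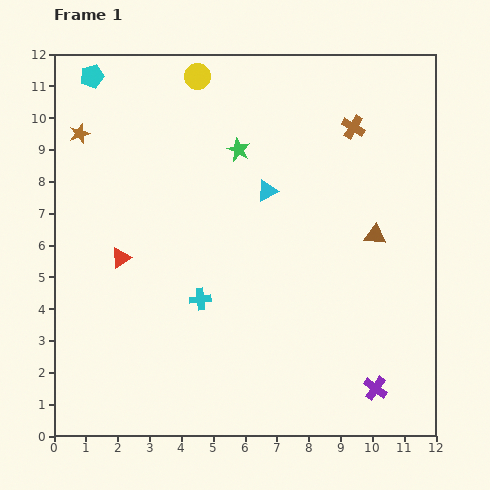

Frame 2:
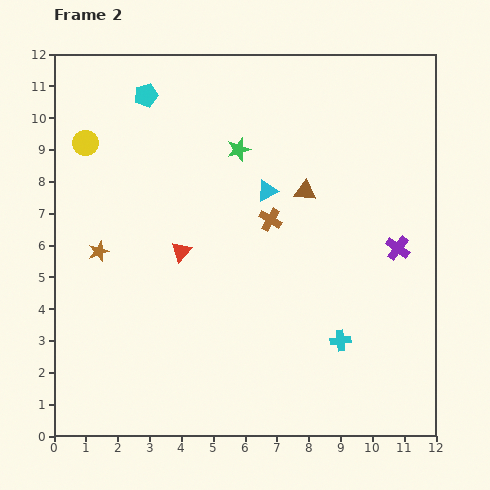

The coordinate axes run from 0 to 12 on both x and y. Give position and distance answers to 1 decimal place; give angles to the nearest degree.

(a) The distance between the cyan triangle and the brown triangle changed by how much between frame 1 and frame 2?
-2.5

Distance in frame 1: 3.7. Distance in frame 2: 1.2.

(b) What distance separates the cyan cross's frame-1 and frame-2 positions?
4.6

The cyan cross moved from (4.6, 4.3) to (9.0, 3.0), a distance of √(4.4² + 1.3²) ≈ 4.6.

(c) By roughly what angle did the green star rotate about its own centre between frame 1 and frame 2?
31° clockwise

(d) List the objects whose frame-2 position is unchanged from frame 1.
the green star, the cyan triangle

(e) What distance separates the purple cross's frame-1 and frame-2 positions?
4.5

The purple cross moved from (10.1, 1.5) to (10.8, 5.9), a distance of √(0.7² + 4.4²) ≈ 4.5.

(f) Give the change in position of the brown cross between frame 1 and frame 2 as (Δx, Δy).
(-2.6, -2.9)

The brown cross was at (9.4, 9.7) in frame 1 and (6.8, 6.8) in frame 2.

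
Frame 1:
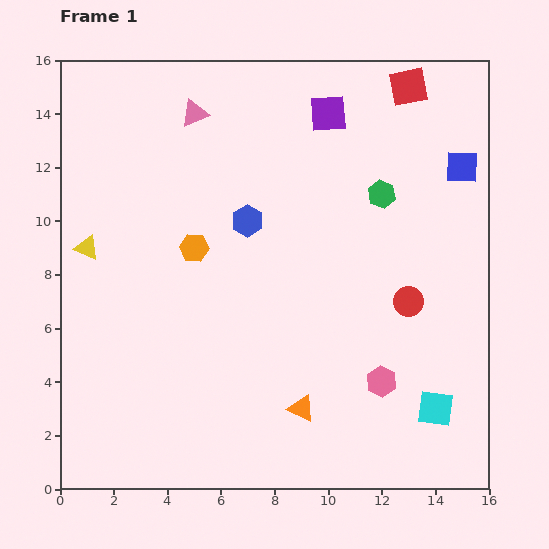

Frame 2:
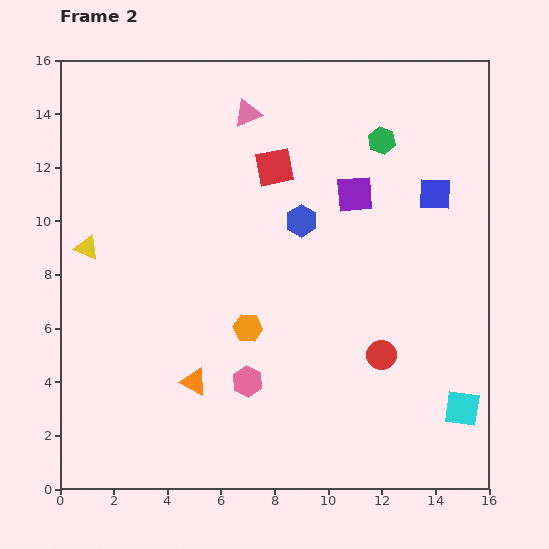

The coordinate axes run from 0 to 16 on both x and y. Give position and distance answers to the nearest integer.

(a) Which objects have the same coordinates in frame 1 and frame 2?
the yellow triangle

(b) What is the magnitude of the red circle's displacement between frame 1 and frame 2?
2

The red circle moved from (13, 7) to (12, 5), a distance of √(1² + 2²) ≈ 2.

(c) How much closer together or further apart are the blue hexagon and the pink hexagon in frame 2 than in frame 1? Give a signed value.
-2

Distance in frame 1: 8. Distance in frame 2: 6.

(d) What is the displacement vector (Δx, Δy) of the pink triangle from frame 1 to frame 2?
(2, 0)

The pink triangle was at (5, 14) in frame 1 and (7, 14) in frame 2.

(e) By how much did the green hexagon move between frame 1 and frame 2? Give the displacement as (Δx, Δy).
(0, 2)

The green hexagon was at (12, 11) in frame 1 and (12, 13) in frame 2.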